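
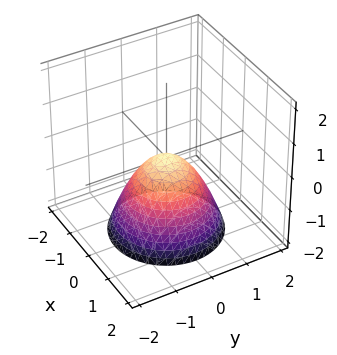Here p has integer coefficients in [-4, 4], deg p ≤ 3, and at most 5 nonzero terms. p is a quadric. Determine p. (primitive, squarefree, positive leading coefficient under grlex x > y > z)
The degree is 2 — a paraboloid; a quadric.
By symmetry, the z-axis is an axis of rotation, so x and y enter only as x² + y².
Reading off the gridlines: it crosses the z-axis at the gridline z = 0; a circular section at z = -2 has radius between 1 and 2; it crosses the x-axis at the gridline x = 0; it crosses the y-axis at the gridline y = 0.
Together with the visible shape, these determine p as stated.

x^2 + y^2 + z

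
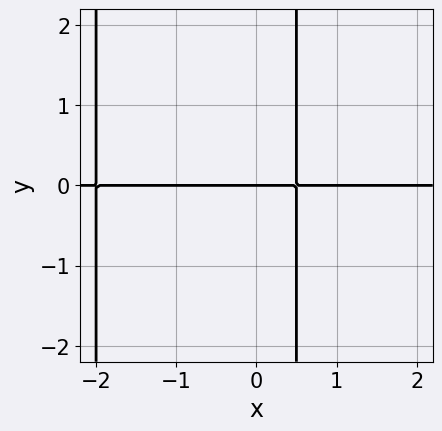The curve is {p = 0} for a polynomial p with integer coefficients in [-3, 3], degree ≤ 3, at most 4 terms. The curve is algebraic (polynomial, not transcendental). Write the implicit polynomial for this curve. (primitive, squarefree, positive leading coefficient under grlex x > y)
2*x^2*y + 3*x*y - 2*y

(a) deg p = 3. No degree-2 curve has this shape.
(b) From the axis intercepts and sections: every point of the x-axis in the box is on the curve; it crosses the y-axis at the gridline y = 0.
(c) Putting this together gives p.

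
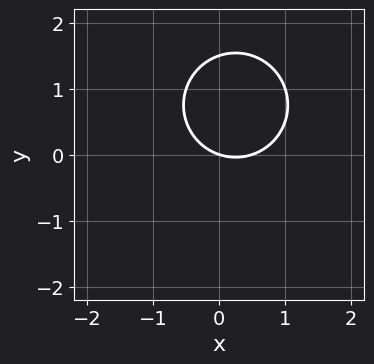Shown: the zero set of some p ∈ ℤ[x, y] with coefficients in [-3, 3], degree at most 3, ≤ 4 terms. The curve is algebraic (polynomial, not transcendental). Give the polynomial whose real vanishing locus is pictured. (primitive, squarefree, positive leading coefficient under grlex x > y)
2*x^2 + 2*y^2 - x - 3*y

First, the degree is 2 — no degree-1 curve has this shape.
Then, reading off the gridlines: it crosses the y-axis at the gridline y = 0; it crosses the x-axis at the gridline x = 0.
Finally, these observations pin down the coefficients.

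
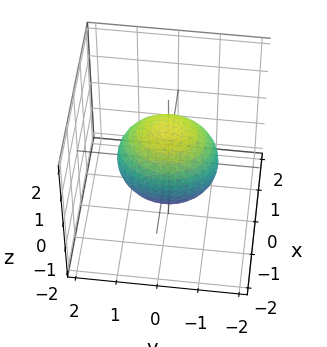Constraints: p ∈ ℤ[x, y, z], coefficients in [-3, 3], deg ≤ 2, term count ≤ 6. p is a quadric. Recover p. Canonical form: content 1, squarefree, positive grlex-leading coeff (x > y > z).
3*x^2 + 2*y^2 + 2*z^2 - 3

1. Degree: bounded and convex; a quadric, so deg p = 2.
2. Symmetries: the x ↦ −x reflection is a symmetry, so x appears only in even powers; mirror symmetry z ↦ −z ⇒ only even powers of z; the y ↦ −y reflection is a symmetry, so y appears only in even powers.
3. From the visible intercepts: the x-axis gridline crossings are at x ∈ {-1, 1}.
4. Putting this together gives p.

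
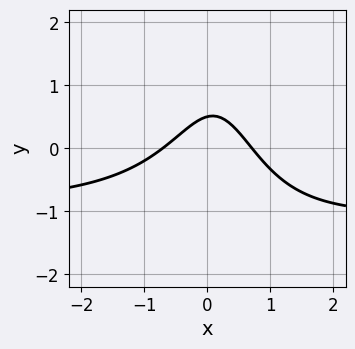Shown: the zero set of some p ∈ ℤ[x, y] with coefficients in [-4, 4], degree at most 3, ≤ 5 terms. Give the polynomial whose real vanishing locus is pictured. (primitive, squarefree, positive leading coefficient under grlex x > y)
The degree is 3 — a generic line meets the curve in up to 3 points.
Solving for integer coefficients yields p as stated.

2*x^2*y + 2*x^2 - x*y + 2*y - 1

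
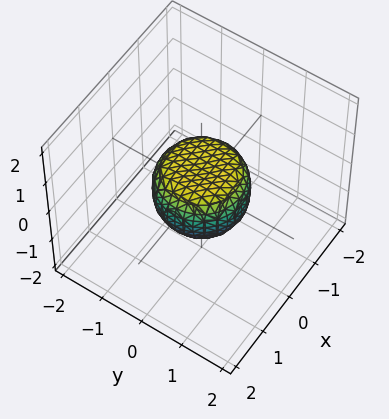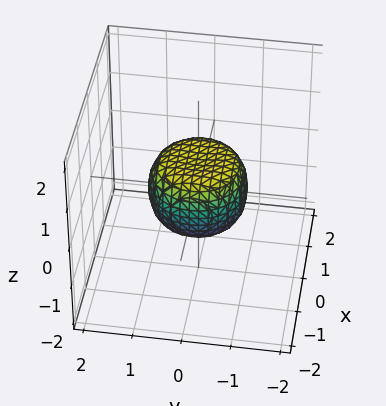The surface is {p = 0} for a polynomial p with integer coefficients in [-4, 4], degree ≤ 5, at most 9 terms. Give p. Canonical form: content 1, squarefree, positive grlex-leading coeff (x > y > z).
First, deg p = 4. The shape is more complex than any degree-3 surface.
Then, symmetry: the surface is invariant under rotation about z: p = q(x² + y², z).
Next, observable constraints: among the integer gridlines, it crosses the x-axis at x ∈ {-1, 1}; among the integer gridlines, it crosses the y-axis at y ∈ {-1, 1}; a circular section at z = 0 has radius exactly 1.
Finally, the integer polynomial consistent with all of this is the stated p.

2*x^4 + 4*x^2*y^2 + 2*y^4 - x^2 - y^2 + 2*z^2 - 1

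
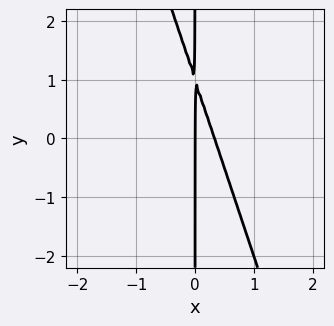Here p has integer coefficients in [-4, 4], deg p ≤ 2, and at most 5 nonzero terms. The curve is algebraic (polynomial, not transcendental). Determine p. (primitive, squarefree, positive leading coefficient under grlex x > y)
3*x^2 + x*y - x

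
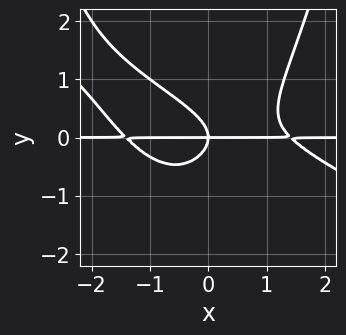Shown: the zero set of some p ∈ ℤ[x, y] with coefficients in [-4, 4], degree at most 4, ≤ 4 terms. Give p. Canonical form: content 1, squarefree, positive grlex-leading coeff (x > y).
x^3*y + 2*x^2*y^2 - 3*y^3 - 2*x*y

First, degree: the shape is more complex than any degree-3 curve, so deg p = 4.
Next, checking where it meets the axes: the visible x-axis segment lies entirely on the curve; it meets the y-axis at y = 0 (among the integer gridlines).
Finally, matching integer coefficients to the picture gives p.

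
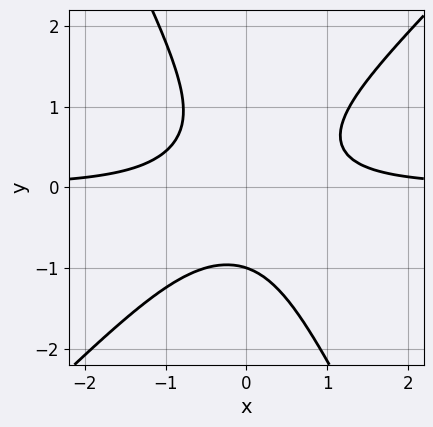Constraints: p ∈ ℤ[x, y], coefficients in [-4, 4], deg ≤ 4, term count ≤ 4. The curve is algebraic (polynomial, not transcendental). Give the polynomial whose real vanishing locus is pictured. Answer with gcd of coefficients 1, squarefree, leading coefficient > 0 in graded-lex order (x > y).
2*x^2*y - x*y^2 - y^3 - 1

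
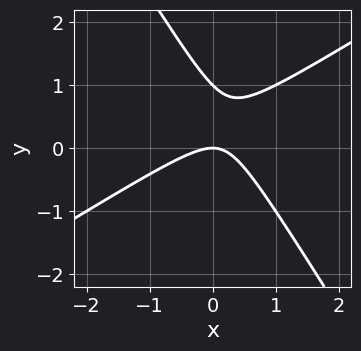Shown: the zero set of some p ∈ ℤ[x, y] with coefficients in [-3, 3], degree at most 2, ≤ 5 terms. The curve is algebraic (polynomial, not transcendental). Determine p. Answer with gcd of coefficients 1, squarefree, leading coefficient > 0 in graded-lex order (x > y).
x^2 - x*y - y^2 + y

Degree: a generic line meets the curve in up to 2 points, so deg p = 2.
From the visible intercepts: one x-axis crossing is at x = 0; the y-axis gridline crossings are at y ∈ {0, 1}.
Putting this together gives p.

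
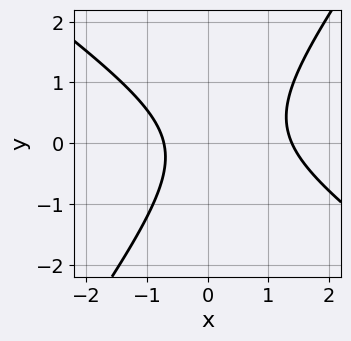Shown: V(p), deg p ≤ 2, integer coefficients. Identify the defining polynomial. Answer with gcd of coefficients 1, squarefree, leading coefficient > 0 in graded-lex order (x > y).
First, degree: no degree-1 curve has this shape, so deg p = 2.
Next, checking where it meets the axes: no y-intercept at any integer in the box.
Finally, assembling these constraints gives the stated polynomial.

3*x^2 + 2*x*y - 3*y^2 - 2*x - 3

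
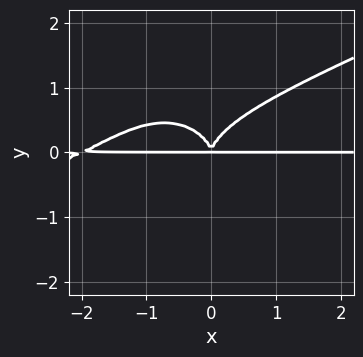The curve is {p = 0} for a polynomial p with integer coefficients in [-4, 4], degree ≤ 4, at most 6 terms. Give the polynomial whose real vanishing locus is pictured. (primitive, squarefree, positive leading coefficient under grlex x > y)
x^3*y - 2*x^2*y^2 - 2*y^4 + 2*x^2*y

(a) The degree is 4 — a generic line meets the curve in up to 4 points.
(b) Observable constraints: every point of the x-axis in the box is on the curve.
(c) The integer polynomial consistent with all of this is the stated p.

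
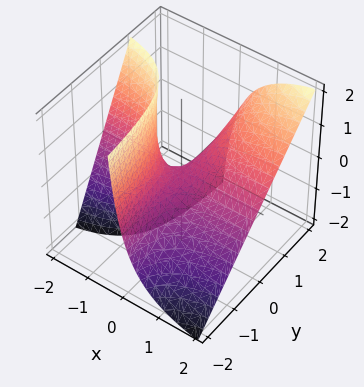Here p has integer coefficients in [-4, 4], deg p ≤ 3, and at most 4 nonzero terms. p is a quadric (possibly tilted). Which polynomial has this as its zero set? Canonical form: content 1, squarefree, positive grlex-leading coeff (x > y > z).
4*x*y - 3*x*z - 2*z

The degree is 2 — no degree-1 surface has this shape.
Against the integer gridlines: every point of the y-axis in the box is on the surface; one z-axis crossing is at z = 0.
The integer polynomial consistent with all of this is the stated p. Check: (1, 0, 0) on the x-axis lies on the surface, and p(1, 0, 0) = 0. ✓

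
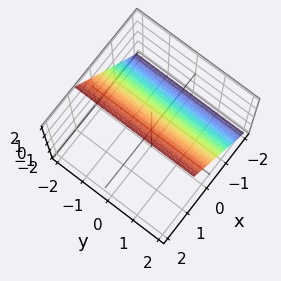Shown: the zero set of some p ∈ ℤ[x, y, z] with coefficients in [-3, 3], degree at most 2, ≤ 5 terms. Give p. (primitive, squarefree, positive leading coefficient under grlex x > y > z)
3*x - 2*z + 2

1. The degree is 1 — the surface is flat (a plane).
2. Observable constraints: one z-axis crossing is at z = 1; it misses every integer gridline on the y-axis.
3. Solving for integer coefficients yields p as stated.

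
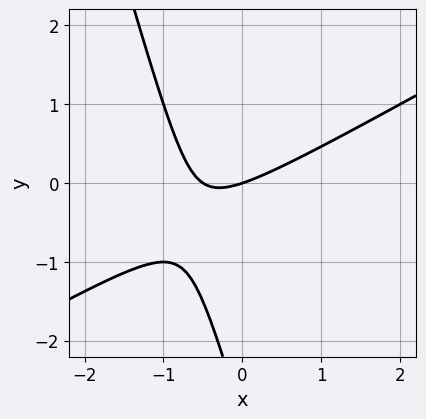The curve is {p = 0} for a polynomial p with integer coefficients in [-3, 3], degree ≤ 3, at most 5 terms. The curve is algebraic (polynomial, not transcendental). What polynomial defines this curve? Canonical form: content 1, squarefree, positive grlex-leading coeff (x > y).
2*x^2 - 3*x*y - y^2 + x - 3*y

1. The degree is 2 — a generic line meets the curve in up to 2 points.
2. Checking where it meets the axes: one x-axis crossing is at x = 0; one y-axis crossing is at y = 0.
3. Matching integer coefficients to the picture gives p.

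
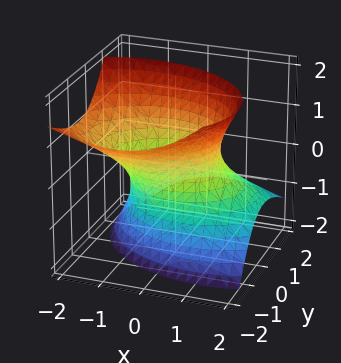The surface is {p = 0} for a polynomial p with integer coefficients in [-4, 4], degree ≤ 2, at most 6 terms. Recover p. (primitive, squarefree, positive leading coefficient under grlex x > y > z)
2*x^2 + 2*x*z + 3*y^2 + 3*y*z - 2*z^2 - 3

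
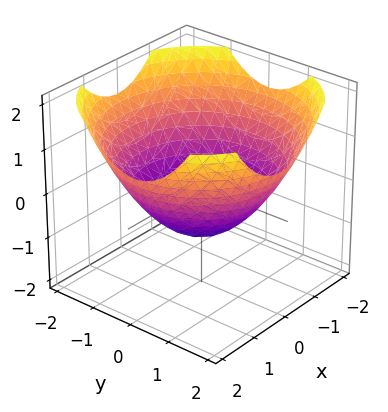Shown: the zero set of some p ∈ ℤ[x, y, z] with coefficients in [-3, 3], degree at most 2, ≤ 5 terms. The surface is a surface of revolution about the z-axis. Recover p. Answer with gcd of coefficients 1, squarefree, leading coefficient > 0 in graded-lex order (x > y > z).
Degree: no degree-1 surface has this shape, so deg p = 2.
By symmetry, the surface is invariant under rotation about z: p = q(x² + y², z).
Against the integer gridlines: one z-axis crossing is at z = -1; a circular section at z = 0 has radius between 1 and 2.
Solving for integer coefficients yields p as stated.

x^2 + y^2 - 2*z - 2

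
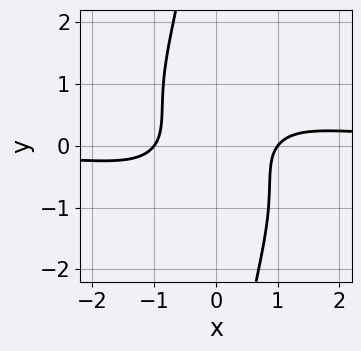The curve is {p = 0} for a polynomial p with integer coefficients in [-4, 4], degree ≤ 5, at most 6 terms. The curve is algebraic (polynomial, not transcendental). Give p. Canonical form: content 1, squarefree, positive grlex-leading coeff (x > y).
3*x^3*y + 2*x*y^3 - 2*x^2 + 3*y^2 + 2

deg p = 4.
From the visible intercepts: among the integer gridlines, it crosses the x-axis at x ∈ {-1, 1}; it misses every integer gridline on the y-axis.
Putting this together gives p.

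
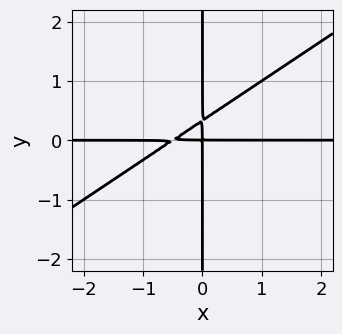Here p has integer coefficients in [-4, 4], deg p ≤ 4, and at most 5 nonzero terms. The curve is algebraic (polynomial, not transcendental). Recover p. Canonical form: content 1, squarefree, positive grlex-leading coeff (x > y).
2*x^2*y - 3*x*y^2 + x*y

(a) The degree is 3 — the shape is more complex than any degree-2 curve.
(b) From the visible intercepts: the visible x-axis segment lies entirely on the curve; every point of the y-axis in the box is on the curve.
(c) These observations pin down the coefficients.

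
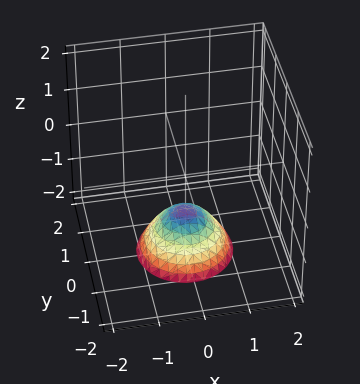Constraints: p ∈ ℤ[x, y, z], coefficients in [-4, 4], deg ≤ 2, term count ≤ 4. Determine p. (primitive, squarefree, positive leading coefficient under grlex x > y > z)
x^2 + y^2 + z + 1

1. deg p = 2. The shape is more complex than any degree-1 surface.
2. By symmetry, the z-axis is an axis of rotation, so x and y enter only as x² + y².
3. Observable constraints: a circular section at z = -2 has radius exactly 1; the surface avoids every integer y-axis point in the box; it crosses the z-axis at the gridline z = -1.
4. Assembling these constraints gives the stated polynomial.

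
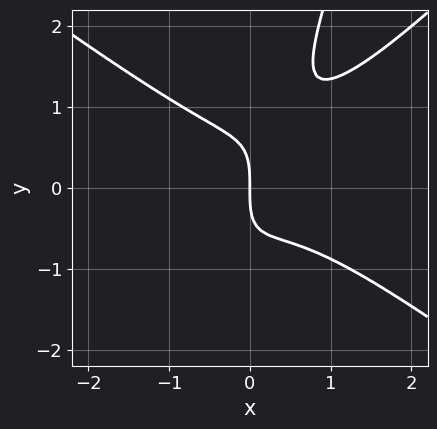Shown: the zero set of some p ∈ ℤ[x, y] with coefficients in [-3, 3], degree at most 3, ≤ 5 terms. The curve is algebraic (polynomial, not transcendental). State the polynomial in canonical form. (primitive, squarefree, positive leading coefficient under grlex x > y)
2*x^3 - 3*x*y^2 + y^3 - x^2 + 2*x

1. The degree is 3 — no degree-2 curve has this shape.
2. From the visible intercepts: it crosses the y-axis at the gridline y = 0; one x-axis crossing is at x = 0.
3. Assembling these constraints gives the stated polynomial.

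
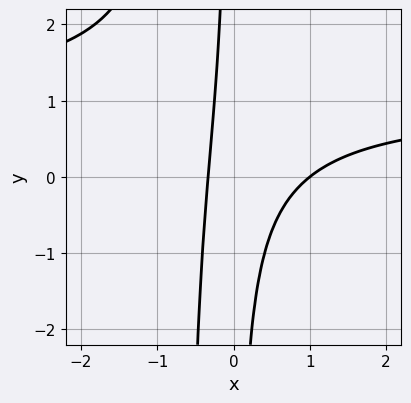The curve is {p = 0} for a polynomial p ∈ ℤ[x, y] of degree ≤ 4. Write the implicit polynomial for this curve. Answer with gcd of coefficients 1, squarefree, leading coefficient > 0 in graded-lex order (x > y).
The degree is 3 — the shape is more complex than any degree-2 curve.
From the axis intercepts and sections: it meets the x-axis at x = 1 (among the integer gridlines); no y-intercept at any integer in the box.
Fitting integer coefficients to these (and the overall shape) gives p.

3*x^2*y - 3*x^2 + 2*x*y + 2*x + 1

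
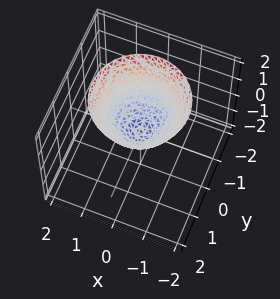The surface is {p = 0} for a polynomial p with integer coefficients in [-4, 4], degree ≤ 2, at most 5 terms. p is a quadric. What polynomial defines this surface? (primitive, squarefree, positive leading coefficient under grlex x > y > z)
1. Degree: a paraboloid; a quadric, so deg p = 2.
2. Symmetries: every cross-section ⟂ z is a circle, so x, y appear only via x² + y².
3. Checking where it meets the axes: it crosses the x-axis at the gridline x = 0; a circular section at z = 1 has radius exactly 1.
4. Putting this together gives p.

x^2 + y^2 - z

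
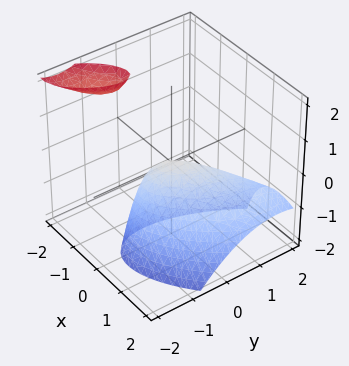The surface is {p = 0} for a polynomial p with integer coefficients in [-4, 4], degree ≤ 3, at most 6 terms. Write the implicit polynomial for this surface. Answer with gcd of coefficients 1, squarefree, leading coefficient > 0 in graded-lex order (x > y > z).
3*x^2 - 3*x*y + 3*x*z + 2*y^2 + 2*z

1. I count 2 distinct pieces.
2. The degree is 2 — the shape is more complex than any degree-1 surface.
3. From the visible intercepts: it crosses the z-axis at the gridline z = 0; it crosses the x-axis at the gridline x = 0; it crosses the y-axis at the gridline y = 0.
4. Solving for integer coefficients yields p as stated.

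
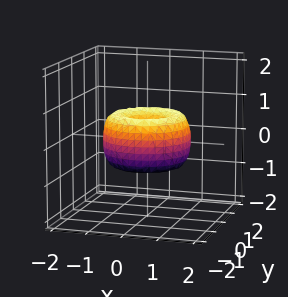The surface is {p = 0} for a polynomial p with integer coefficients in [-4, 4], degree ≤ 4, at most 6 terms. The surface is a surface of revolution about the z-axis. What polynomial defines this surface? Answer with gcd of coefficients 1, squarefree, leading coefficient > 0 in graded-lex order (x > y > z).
2*x^4 + 4*x^2*y^2 + 2*y^4 - 3*x^2 - 3*y^2 + 2*z^2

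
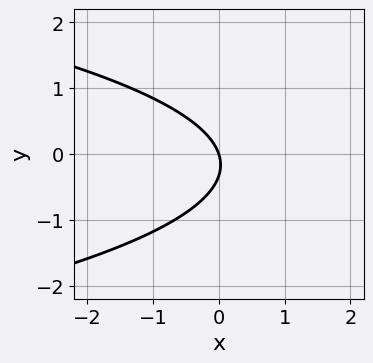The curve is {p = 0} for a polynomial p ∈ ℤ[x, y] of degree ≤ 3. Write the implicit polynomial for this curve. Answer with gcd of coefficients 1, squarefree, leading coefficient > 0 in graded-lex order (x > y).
3*y^2 + 3*x + y

1. The degree is 2 — a generic line meets the curve in up to 2 points.
2. Checking where it meets the axes: one y-axis crossing is at y = 0; one x-axis crossing is at x = 0.
3. Together with the visible shape, these determine p as stated.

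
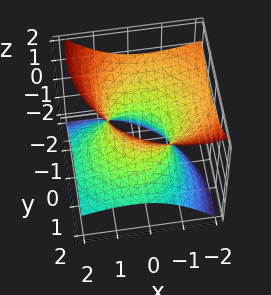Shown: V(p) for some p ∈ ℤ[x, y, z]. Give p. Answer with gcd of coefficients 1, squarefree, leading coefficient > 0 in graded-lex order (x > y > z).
deg p = 2. The shape is more complex than any degree-1 surface.
Reading off the gridlines: among the integer gridlines, it crosses the y-axis at y ∈ {-1, 1}; the x-axis gridline crossings are at x ∈ {-1, 1}.
Solving for integer coefficients yields p as stated.

2*x^2 + 3*x*z + 2*y^2 + 3*y*z - 3*z^2 - 2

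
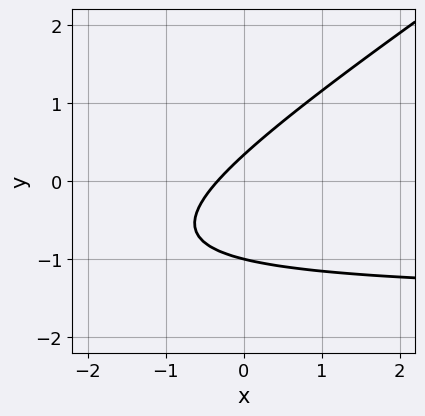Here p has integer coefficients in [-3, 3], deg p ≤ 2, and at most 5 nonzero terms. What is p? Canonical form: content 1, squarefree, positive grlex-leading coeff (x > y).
2*x*y - 3*y^2 + 3*x - 2*y + 1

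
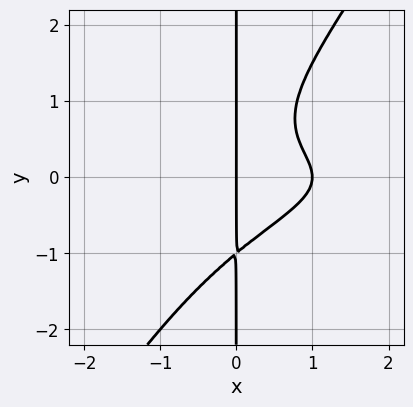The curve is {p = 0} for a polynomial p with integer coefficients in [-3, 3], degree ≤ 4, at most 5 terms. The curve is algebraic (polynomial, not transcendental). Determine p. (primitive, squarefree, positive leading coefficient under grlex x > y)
Degree: the shape is more complex than any degree-3 curve, so deg p = 4.
Against the integer gridlines: the visible y-axis segment lies entirely on the curve; among the integer gridlines, it crosses the x-axis at x ∈ {0, 1}.
Assembling these constraints gives the stated polynomial.

3*x^2*y^2 - 2*x*y^3 + 2*x^2 - 2*x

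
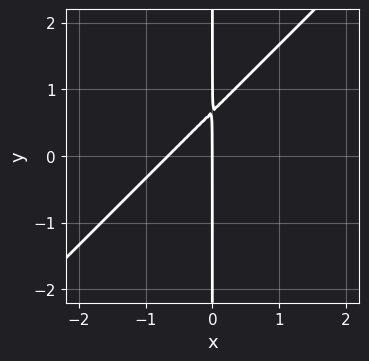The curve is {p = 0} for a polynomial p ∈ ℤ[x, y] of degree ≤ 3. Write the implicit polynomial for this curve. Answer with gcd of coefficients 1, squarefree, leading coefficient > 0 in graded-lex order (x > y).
3*x^2 - 3*x*y + 2*x

First, degree: the shape is more complex than any degree-1 curve, so deg p = 2.
Then, against the integer gridlines: it meets the x-axis at x = 0 (among the integer gridlines); the visible y-axis segment lies entirely on the curve.
Finally, together with the visible shape, these determine p as stated.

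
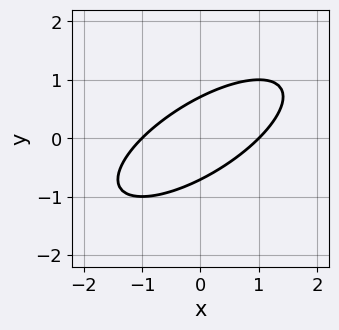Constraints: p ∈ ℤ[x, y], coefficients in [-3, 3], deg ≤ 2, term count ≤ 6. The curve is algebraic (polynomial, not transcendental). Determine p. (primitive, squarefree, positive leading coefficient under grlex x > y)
x^2 - 2*x*y + 2*y^2 - 1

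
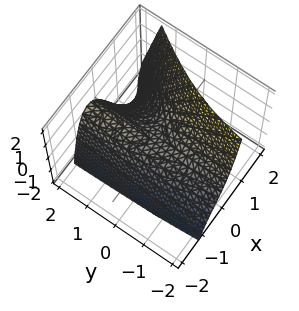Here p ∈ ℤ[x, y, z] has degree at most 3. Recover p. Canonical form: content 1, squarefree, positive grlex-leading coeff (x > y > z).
(a) deg p = 3. The shape is more complex than any degree-2 surface.
(b) Checking where it meets the axes: it crosses the x-axis at the gridline x = 0; the visible y-axis segment lies entirely on the surface.
(c) Assembling these constraints gives the stated polynomial.

3*x^3 - 2*x^2*y - 3*x*y - 3*z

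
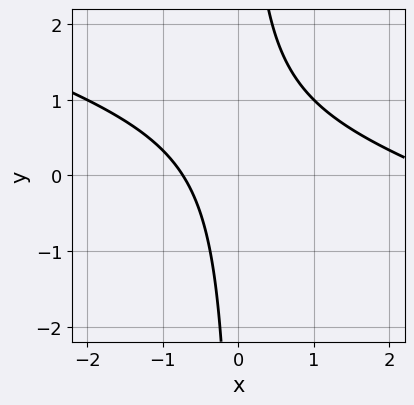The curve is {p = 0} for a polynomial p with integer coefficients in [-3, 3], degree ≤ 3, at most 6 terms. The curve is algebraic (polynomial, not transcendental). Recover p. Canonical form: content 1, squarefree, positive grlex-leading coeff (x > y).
First, deg p = 2. No degree-1 curve has this shape.
Next, observable constraints: no y-intercept at any integer in the box.
Finally, the integer polynomial consistent with all of this is the stated p.

x^2 + 3*x*y - 2*x - 2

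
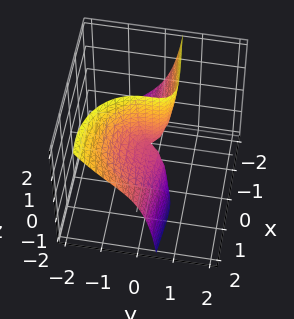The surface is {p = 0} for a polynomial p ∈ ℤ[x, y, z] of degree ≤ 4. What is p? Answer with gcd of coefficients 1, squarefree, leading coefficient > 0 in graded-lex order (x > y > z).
The degree is 3 — a generic line meets the surface in up to 3 points.
From the visible intercepts: one y-axis crossing is at y = 0; the visible z-axis segment lies entirely on the surface; the visible x-axis segment lies entirely on the surface.
Fitting integer coefficients to these (and the overall shape) gives p.

x^2*y - x*y*z + y^3 + x*z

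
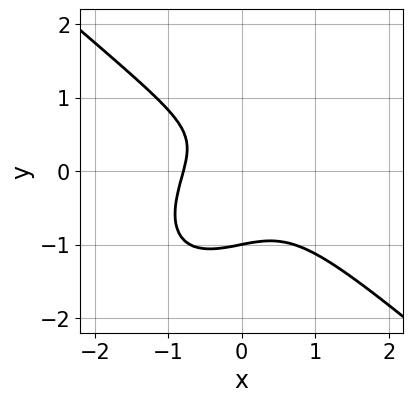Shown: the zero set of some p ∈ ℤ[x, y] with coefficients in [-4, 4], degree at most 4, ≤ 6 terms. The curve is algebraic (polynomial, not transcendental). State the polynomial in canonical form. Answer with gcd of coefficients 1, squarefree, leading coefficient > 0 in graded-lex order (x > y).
2*x^3 - x*y^2 + 2*y^3 - y + 1

1. Degree: the shape is more complex than any degree-2 curve, so deg p = 3.
2. Reading off the gridlines: one y-axis crossing is at y = -1.
3. Putting this together gives p.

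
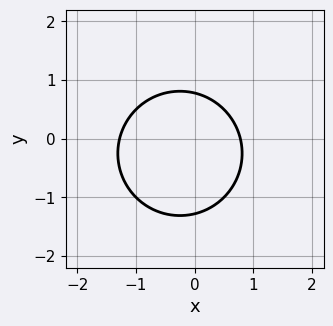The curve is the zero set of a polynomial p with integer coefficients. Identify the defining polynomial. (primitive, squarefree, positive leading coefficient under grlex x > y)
(a) Degree: a generic line meets the curve in up to 2 points, so deg p = 2.
(b) Solving for integer coefficients yields p as stated.

2*x^2 + 2*y^2 + x + y - 2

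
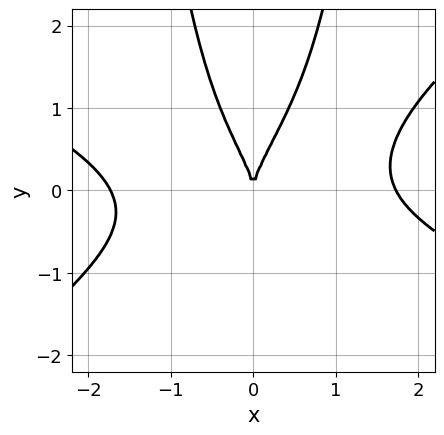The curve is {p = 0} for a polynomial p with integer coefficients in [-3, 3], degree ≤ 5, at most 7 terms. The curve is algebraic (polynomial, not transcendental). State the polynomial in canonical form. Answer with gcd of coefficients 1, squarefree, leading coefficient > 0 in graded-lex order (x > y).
x^4 + x^3*y - 3*x^2*y^2 + y^3 - 3*x^2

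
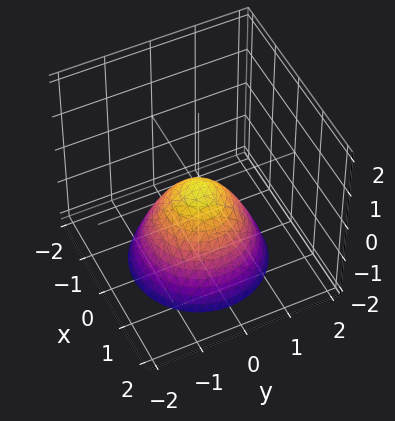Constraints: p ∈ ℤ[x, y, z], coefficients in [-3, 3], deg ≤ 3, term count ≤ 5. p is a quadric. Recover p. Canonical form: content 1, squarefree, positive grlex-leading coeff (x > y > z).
First, deg p = 2. A paraboloid; a quadric.
Next, symmetries: rotational symmetry about the z-axis ⇒ p depends on x, y only through x² + y².
Then, against the integer gridlines: one z-axis crossing is at z = 0; a circular section at z = -1 has radius exactly 1.
Finally, the integer polynomial consistent with all of this is the stated p.

x^2 + y^2 + z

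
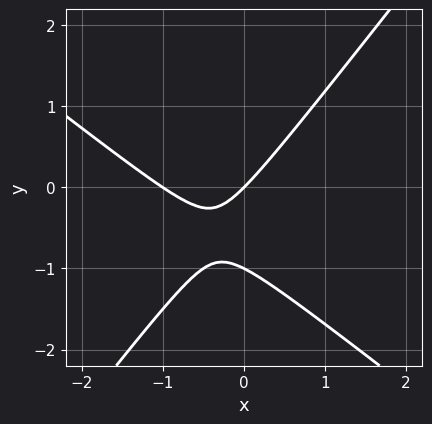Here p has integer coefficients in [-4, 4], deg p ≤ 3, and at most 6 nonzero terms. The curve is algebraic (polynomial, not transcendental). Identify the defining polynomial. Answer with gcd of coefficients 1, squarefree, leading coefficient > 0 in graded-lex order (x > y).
2*x^2 + x*y - 2*y^2 + 2*x - 2*y

Degree: the shape is more complex than any degree-1 curve, so deg p = 2.
Against the integer gridlines: among the integer gridlines, it crosses the x-axis at x ∈ {-1, 0}; the y-axis gridline crossings are at y ∈ {-1, 0}.
These observations pin down the coefficients.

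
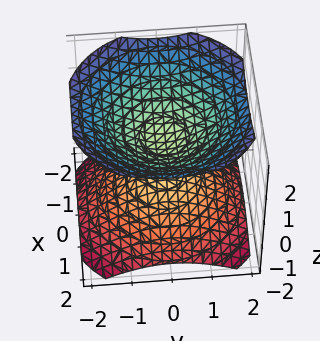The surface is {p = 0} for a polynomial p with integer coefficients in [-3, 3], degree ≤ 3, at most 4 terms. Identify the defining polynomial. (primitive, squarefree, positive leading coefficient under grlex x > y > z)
2*x^2 + 2*y^2 - 3*z^2 + 1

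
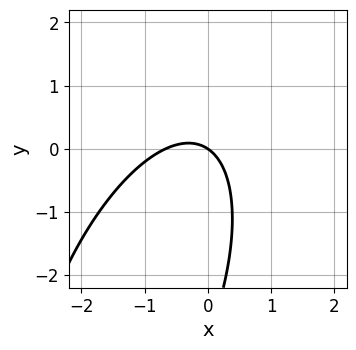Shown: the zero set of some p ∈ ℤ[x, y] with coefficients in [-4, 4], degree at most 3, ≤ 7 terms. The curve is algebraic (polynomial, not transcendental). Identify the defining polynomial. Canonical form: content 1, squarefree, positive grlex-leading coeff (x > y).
3*x^2 - 2*x*y + y^2 + 2*x + 3*y

First, degree: the shape is more complex than any degree-1 curve, so deg p = 2.
Then, observable constraints: one x-axis crossing is at x = 0; one y-axis crossing is at y = 0.
Finally, assembling these constraints gives the stated polynomial.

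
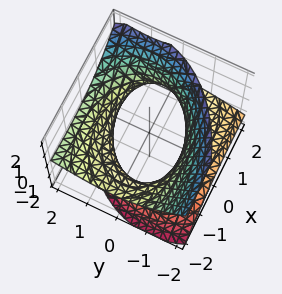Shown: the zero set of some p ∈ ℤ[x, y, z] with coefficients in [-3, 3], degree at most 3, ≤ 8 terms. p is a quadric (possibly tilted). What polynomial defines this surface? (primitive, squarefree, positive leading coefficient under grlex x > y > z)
x^2 + 3*x*z + 2*y^2 - 2*y*z - 3*z^2 - 3

First, degree: a generic line meets the surface in up to 2 points, so deg p = 2.
Next, from the visible intercepts: it misses every integer gridline on the z-axis.
Finally, solving for integer coefficients yields p as stated.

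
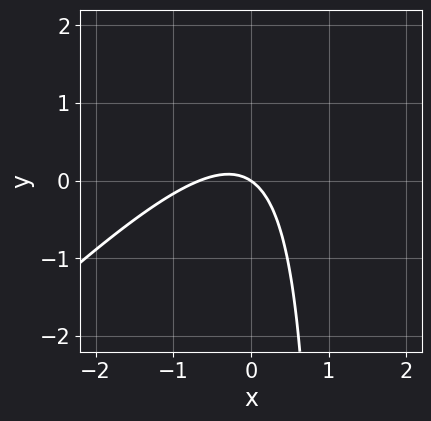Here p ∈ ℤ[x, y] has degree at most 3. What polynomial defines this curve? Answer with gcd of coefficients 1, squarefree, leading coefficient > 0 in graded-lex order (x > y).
3*x^2 - 3*x*y + 2*x + 3*y

(a) The degree is 2 — no degree-1 curve has this shape.
(b) Observable constraints: it meets the y-axis at y = 0 (among the integer gridlines); one x-axis crossing is at x = 0.
(c) Solving for integer coefficients yields p as stated.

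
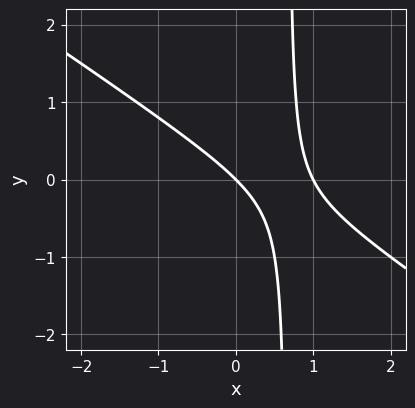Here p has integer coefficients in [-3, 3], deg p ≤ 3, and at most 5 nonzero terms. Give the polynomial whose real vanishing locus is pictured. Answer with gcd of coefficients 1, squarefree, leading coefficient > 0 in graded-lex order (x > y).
1. The degree is 2 — a generic line meets the curve in up to 2 points.
2. Checking where it meets the axes: it meets the y-axis at y = 0 (among the integer gridlines); among the integer gridlines, it crosses the x-axis at x ∈ {0, 1}.
3. Together with the visible shape, these determine p as stated.

2*x^2 + 3*x*y - 2*x - 2*y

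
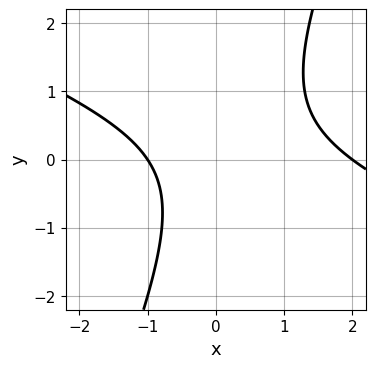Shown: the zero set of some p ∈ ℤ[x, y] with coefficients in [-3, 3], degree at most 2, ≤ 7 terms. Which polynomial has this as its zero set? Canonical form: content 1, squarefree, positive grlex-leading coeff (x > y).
First, deg p = 2.
Then, reading off the gridlines: among the integer gridlines, it crosses the x-axis at x ∈ {-1, 2}; it misses every integer gridline on the y-axis.
Finally, together with the visible shape, these determine p as stated.

x^2 + 2*x*y - y^2 - x - 2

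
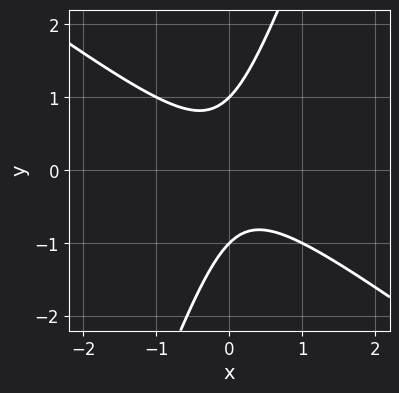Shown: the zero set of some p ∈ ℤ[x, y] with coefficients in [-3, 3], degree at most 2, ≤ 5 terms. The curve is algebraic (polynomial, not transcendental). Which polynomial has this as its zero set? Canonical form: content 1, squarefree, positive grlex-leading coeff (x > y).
1. Degree: no degree-1 curve has this shape, so deg p = 2.
2. Checking where it meets the axes: it misses every integer gridline on the x-axis; among the integer gridlines, it crosses the y-axis at y ∈ {-1, 1}.
3. Matching integer coefficients to the picture gives p.

2*x^2 + 2*x*y - y^2 + 1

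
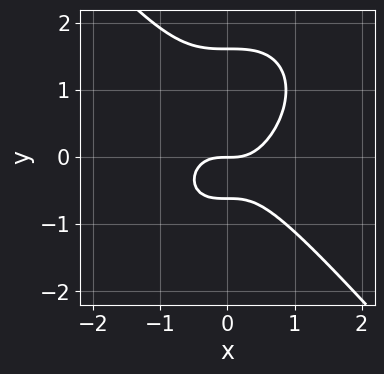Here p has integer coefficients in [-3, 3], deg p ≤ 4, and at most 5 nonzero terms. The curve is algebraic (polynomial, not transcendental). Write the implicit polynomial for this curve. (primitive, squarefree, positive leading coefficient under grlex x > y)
3*x^3 + 2*y^3 - 2*y^2 - 2*y

1. The degree is 3 — a generic line meets the curve in up to 3 points.
2. From the axis intercepts and sections: it meets the x-axis at x = 0 (among the integer gridlines); one y-axis crossing is at y = 0.
3. Assembling these constraints gives the stated polynomial.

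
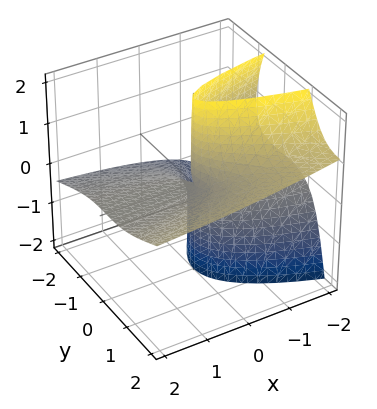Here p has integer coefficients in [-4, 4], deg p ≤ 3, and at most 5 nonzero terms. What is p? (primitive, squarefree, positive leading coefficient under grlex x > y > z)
x*z^2 + y^3 - 3*y^2*z - 3*x*z

The degree is 3 — a generic line meets the surface in up to 3 points.
From the axis intercepts and sections: the visible z-axis segment lies entirely on the surface; every point of the x-axis in the box is on the surface; it meets the y-axis at y = 0 (among the integer gridlines).
Solving for integer coefficients yields p as stated.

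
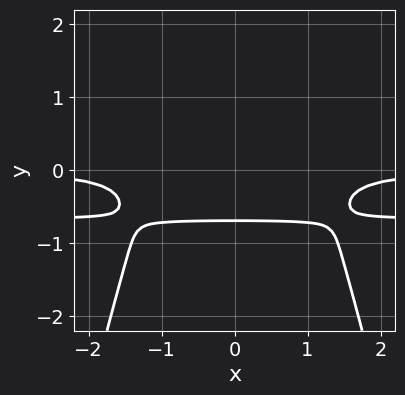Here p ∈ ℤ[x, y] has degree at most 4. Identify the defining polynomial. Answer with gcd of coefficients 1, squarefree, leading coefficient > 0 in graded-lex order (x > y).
3*x^2*y^2 + 2*x^2*y + 3*y^3 + 1

First, the degree is 4 — a generic line meets the curve in up to 4 points.
Next, symmetries: the x ↦ −x reflection is a symmetry, so x appears only in even powers.
Next, observable constraints: no x-intercept at any integer in the box.
Finally, assembling these constraints gives the stated polynomial.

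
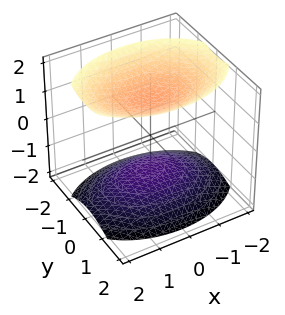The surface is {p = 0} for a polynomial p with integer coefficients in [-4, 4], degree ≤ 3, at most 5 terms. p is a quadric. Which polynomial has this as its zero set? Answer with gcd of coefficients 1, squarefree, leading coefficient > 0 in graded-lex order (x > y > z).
x^2 + 2*y^2 - 2*z^2 + 3

(a) There are 2 components. They look like related sheets of one shape, so recover p as a whole.
(b) Degree: two separate bowl-shaped sheets opening away from each other; a quadric, so deg p = 2.
(c) Symmetries: it's symmetric under z → −z, forcing even powers of z; it's symmetric under x → −x, forcing even powers of x; mirror symmetry y ↦ −y ⇒ only even powers of y.
(d) Checking where it meets the axes: it misses every integer gridline on the x-axis; no y-intercept at any integer in the box.
(e) Together with the visible shape, these determine p as stated.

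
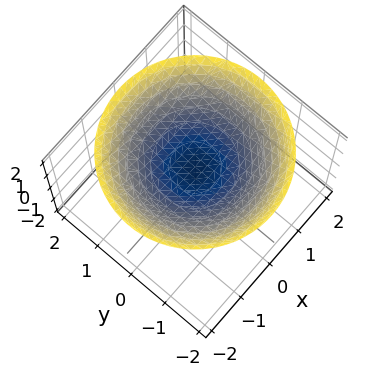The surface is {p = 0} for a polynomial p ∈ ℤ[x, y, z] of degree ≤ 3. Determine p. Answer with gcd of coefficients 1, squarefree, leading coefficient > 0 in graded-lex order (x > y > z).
x^2 + y^2 - 3*z + 2

(a) The degree is 2 — no degree-1 surface has this shape.
(b) Symmetries: rotational symmetry about the z-axis ⇒ p depends on x, y only through x² + y².
(c) Reading off the gridlines: it misses every integer gridline on the x-axis; a circular section at z = 1 has radius exactly 1; the surface avoids every integer y-axis point in the box.
(d) These observations pin down the coefficients.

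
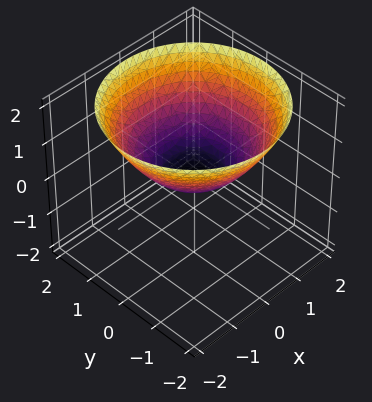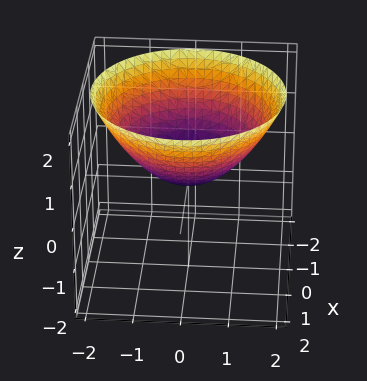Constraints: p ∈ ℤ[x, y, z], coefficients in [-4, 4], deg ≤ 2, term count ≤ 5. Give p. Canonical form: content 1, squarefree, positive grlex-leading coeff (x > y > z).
x^2 + y^2 - 2*z

Degree: a single bowl opening along one axis; a quadric, so deg p = 2.
Symmetries: every cross-section ⟂ z is a circle, so x, y appear only via x² + y².
From the axis intercepts and sections: one y-axis crossing is at y = 0; one x-axis crossing is at x = 0; a circular section at z = 1 has radius between 1 and 2; one z-axis crossing is at z = 0.
Putting this together gives p.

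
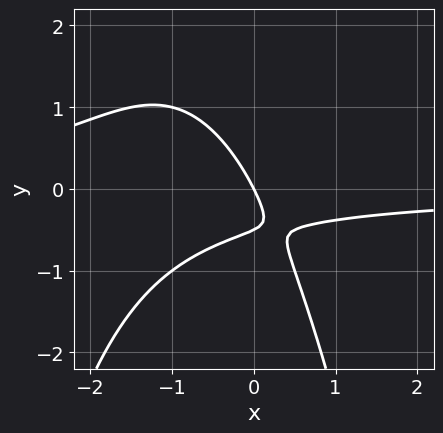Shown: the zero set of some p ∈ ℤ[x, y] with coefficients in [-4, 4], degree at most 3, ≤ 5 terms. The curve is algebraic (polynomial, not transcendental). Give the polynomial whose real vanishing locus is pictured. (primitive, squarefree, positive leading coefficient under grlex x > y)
(a) Degree: the shape is more complex than any degree-2 curve, so deg p = 3.
(b) Against the integer gridlines: one x-axis crossing is at x = 0; it crosses the y-axis at the gridline y = 0.
(c) Solving for integer coefficients yields p as stated.

2*x^2*y + 3*x*y + 2*y^2 + 2*x + y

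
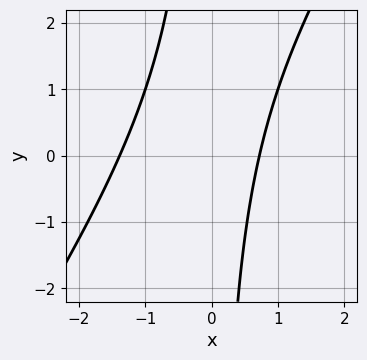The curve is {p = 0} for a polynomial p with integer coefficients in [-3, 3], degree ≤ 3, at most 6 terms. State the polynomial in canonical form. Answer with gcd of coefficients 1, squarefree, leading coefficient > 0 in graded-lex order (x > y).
1. Degree: a generic line meets the curve in up to 2 points, so deg p = 2.
2. Checking where it meets the axes: the curve avoids every integer y-axis point in the box.
3. Solving for integer coefficients yields p as stated.

3*x^2 - 2*x*y + 2*x - 3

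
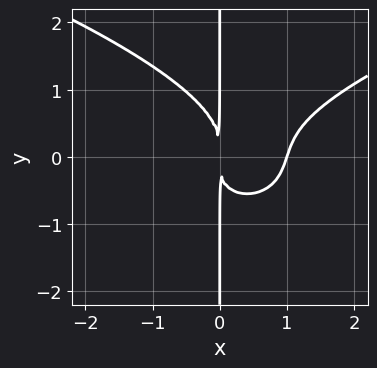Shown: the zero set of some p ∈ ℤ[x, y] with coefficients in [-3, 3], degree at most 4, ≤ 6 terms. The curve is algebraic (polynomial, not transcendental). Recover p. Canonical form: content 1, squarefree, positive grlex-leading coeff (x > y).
1. deg p = 4. No degree-3 curve has this shape.
2. Against the integer gridlines: every point of the y-axis in the box is on the curve; it meets the x-axis at x = 1 (among the integer gridlines).
3. Assembling these constraints gives the stated polynomial.

3*x*y^3 - 3*x^3 + x^2*y + 3*x^2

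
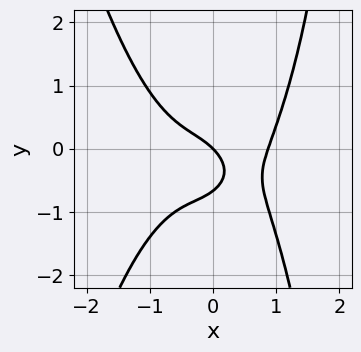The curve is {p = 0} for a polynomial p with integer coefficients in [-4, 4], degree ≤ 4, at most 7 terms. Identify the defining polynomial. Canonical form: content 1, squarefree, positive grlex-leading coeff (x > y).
3*x^4 + x*y^2 - 3*y^2 - 2*x - 2*y

1. The degree is 4 — no degree-3 curve has this shape.
2. From the visible intercepts: one y-axis crossing is at y = 0; it crosses the x-axis at the gridline x = 0.
3. Assembling these constraints gives the stated polynomial.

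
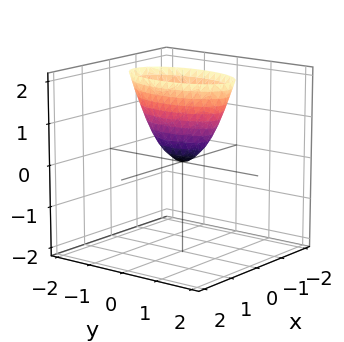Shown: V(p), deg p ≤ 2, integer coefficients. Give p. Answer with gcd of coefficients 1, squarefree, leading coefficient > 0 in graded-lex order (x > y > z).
First, the degree is 2 — a single bowl opening along one axis; a quadric.
Then, symmetries: the y ↦ −y reflection is a symmetry, so y appears only in even powers; the x ↦ −x reflection is a symmetry, so x appears only in even powers.
Then, against the integer gridlines: it crosses the x-axis at the gridline x = 0; it meets the y-axis at y = 0 (among the integer gridlines).
Finally, fitting integer coefficients to these (and the overall shape) gives p.

3*x^2 + y^2 - z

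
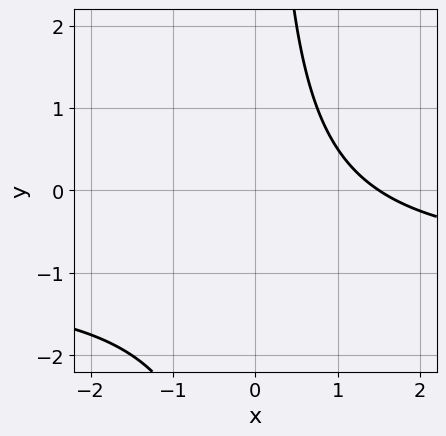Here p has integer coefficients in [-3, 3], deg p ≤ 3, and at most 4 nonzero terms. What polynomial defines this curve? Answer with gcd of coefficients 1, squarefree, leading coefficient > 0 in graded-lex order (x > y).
1. Degree: no degree-1 curve has this shape, so deg p = 2.
2. Reading off the gridlines: the curve avoids every integer y-axis point in the box.
3. Fitting integer coefficients to these (and the overall shape) gives p.

2*x*y + 2*x - 3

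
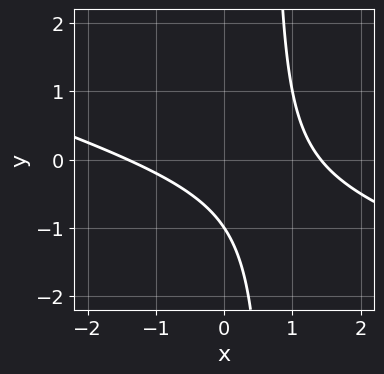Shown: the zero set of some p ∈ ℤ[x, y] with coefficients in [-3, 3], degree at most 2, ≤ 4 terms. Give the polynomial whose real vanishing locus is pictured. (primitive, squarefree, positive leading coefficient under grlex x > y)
(a) The degree is 2 — a generic line meets the curve in up to 2 points.
(b) From the axis intercepts and sections: it meets the y-axis at y = -1 (among the integer gridlines).
(c) These observations pin down the coefficients.

x^2 + 3*x*y - 2*y - 2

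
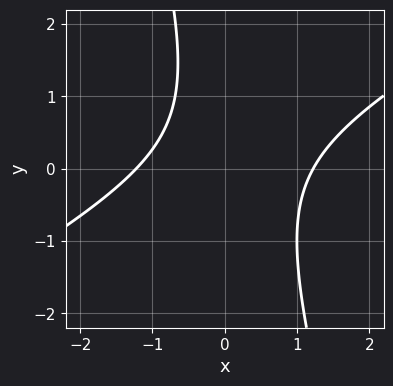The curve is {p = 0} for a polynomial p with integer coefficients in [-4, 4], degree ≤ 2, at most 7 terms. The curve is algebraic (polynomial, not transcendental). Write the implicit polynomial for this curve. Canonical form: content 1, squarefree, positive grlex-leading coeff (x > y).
(a) Degree: the shape is more complex than any degree-1 curve, so deg p = 2.
(b) From the visible intercepts: it misses every integer gridline on the y-axis.
(c) Putting this together gives p.

2*x^2 - 3*x*y - y^2 + y - 3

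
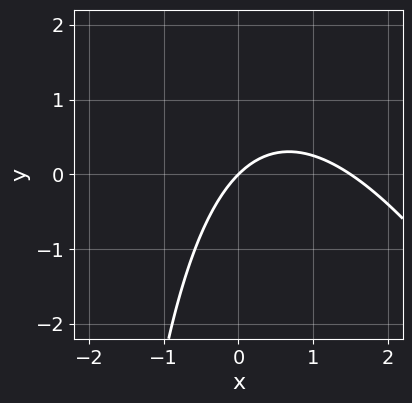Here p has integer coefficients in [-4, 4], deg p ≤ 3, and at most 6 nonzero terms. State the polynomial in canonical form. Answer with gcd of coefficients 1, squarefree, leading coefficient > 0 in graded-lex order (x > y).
2*x^2 + x*y - 3*x + 3*y

Degree: a generic line meets the curve in up to 2 points, so deg p = 2.
Reading off the gridlines: it crosses the x-axis at the gridline x = 0; one y-axis crossing is at y = 0.
Putting this together gives p.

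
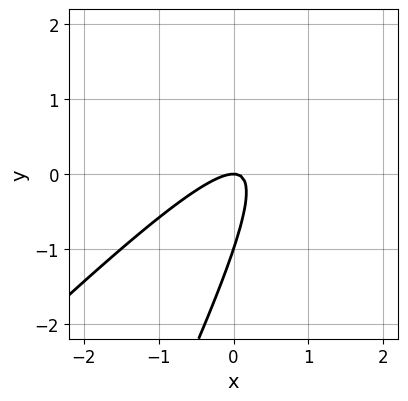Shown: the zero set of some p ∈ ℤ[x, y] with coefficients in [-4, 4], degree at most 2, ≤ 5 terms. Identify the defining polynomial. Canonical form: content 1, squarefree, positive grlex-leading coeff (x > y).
Degree: the shape is more complex than any degree-1 curve, so deg p = 2.
Against the integer gridlines: the y-axis gridline crossings are at y ∈ {-1, 0}; one x-axis crossing is at x = 0.
Matching integer coefficients to the picture gives p.

2*x^2 - 3*x*y + y^2 + y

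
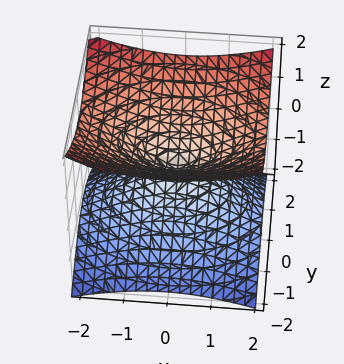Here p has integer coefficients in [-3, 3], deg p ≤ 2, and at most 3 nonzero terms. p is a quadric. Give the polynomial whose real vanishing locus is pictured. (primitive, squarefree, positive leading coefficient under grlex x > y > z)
(a) The degree is 2 — two nappes meeting at a single point; a quadric.
(b) Symmetries: mirror symmetry x ↦ −x ⇒ only even powers of x; the y ↦ −y reflection is a symmetry, so y appears only in even powers; the z ↦ −z reflection is a symmetry, so z appears only in even powers.
(c) Checking where it meets the axes: it meets the x-axis at x = 0 (among the integer gridlines); it crosses the z-axis at the gridline z = 0.
(d) Assembling these constraints gives the stated polynomial.

x^2 + 2*y^2 - 3*z^2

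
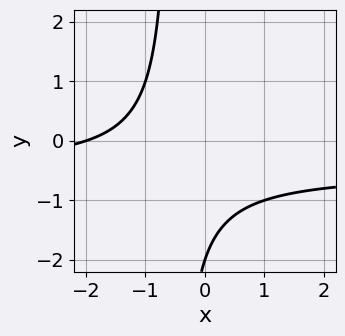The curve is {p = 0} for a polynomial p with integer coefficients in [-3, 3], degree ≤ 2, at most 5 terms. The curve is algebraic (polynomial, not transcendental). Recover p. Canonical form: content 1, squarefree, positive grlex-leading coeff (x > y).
2*x*y + x + y + 2

deg p = 2. A generic line meets the curve in up to 2 points.
Observable constraints: one y-axis crossing is at y = -2; one x-axis crossing is at x = -2.
Assembling these constraints gives the stated polynomial.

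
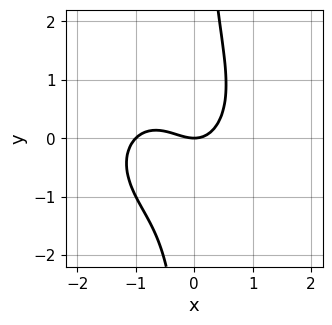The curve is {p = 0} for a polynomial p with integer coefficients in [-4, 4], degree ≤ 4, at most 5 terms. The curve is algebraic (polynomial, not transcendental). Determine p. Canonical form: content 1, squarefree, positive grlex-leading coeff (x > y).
First, deg p = 3.
Then, checking where it meets the axes: the x-axis gridline crossings are at x ∈ {-1, 0}; one y-axis crossing is at y = 0.
Finally, assembling these constraints gives the stated polynomial.

x^3 + x*y^2 + x^2 - y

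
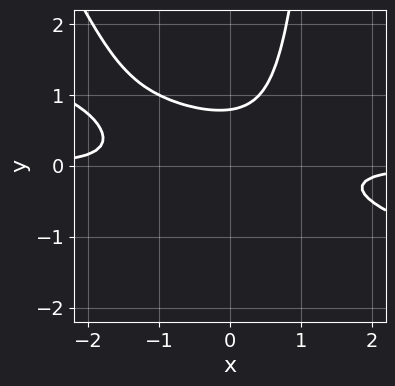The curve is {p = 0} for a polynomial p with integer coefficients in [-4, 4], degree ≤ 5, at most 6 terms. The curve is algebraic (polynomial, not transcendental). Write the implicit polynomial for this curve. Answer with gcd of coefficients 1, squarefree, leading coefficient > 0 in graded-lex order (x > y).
First, degree: the shape is more complex than any degree-3 curve, so deg p = 4.
Next, checking where it meets the axes: the curve avoids every integer x-axis point in the box.
Finally, putting this together gives p.

x^3*y + 3*x^2*y^2 + x*y^3 - 2*y^3 + 1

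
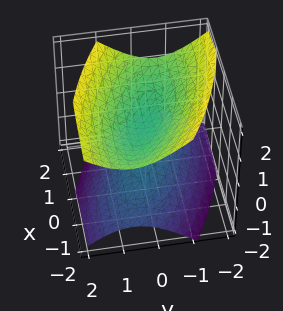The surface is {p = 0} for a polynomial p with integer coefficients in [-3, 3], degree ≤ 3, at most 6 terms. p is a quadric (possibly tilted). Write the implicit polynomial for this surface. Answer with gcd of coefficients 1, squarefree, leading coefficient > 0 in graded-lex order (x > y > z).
x^2 + 2*x*y + 3*y^2 - 3*z^2 + 1

First, there are 2 components.
Next, deg p = 2.
Then, from the axis intercepts and sections: the surface avoids every integer y-axis point in the box; it misses every integer gridline on the x-axis.
Finally, these observations pin down the coefficients.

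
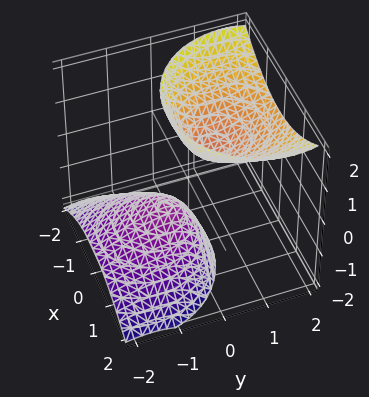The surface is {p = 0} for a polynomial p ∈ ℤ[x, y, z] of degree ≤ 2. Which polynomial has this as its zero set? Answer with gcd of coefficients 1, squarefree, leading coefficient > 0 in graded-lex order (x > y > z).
1. There are 2 components. Treating them together as one polynomial.
2. Degree: no degree-1 surface has this shape, so deg p = 2.
3. Against the integer gridlines: it misses every integer gridline on the y-axis; the surface avoids every integer x-axis point in the box; the z-axis gridline crossings are at z ∈ {-1, 1}.
4. The integer polynomial consistent with all of this is the stated p.

2*x^2 + 2*y^2 - 3*y*z - z^2 + 1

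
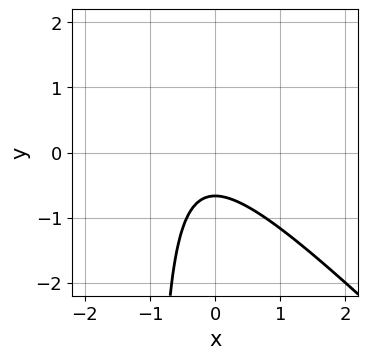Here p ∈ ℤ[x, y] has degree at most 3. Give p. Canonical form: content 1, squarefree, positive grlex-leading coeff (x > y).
3*x^2 + 3*x*y + 2*x + 3*y + 2

1. The degree is 2 — no degree-1 curve has this shape.
2. Observable constraints: the curve avoids every integer x-axis point in the box.
3. These observations pin down the coefficients.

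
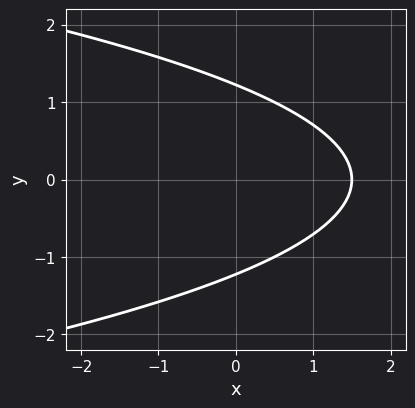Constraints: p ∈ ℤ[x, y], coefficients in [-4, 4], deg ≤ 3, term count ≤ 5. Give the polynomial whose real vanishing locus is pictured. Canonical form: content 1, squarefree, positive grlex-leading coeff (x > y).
Degree: the shape is more complex than any degree-1 curve, so deg p = 2.
Symmetries: the y ↦ −y reflection is a symmetry, so y appears only in even powers.
Together with the visible shape, these determine p as stated.

2*y^2 + 2*x - 3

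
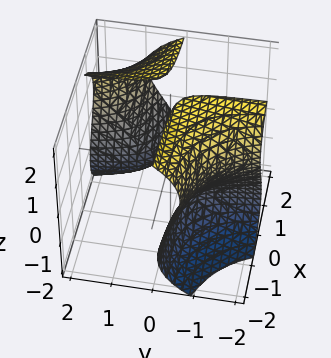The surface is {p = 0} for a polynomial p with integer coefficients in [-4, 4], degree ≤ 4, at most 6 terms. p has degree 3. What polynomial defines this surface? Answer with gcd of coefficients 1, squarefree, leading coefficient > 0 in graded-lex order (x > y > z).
z^3 + 3*x*y - y - 3*z - 3

(a) I count 2 distinct pieces.
(b) deg p = 3.
(c) From the axis intercepts and sections: it misses every integer gridline on the z-axis; it misses every integer gridline on the y-axis; it misses every integer gridline on the x-axis.
(d) Putting this together gives p.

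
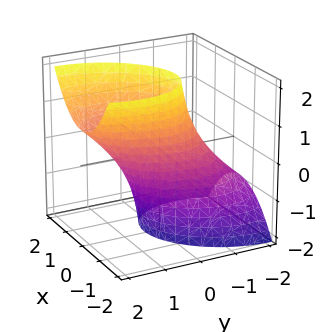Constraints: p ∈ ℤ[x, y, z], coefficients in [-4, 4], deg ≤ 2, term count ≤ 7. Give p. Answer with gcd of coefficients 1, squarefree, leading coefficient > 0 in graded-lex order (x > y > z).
3*x^2 - x*y + 2*y^2 - 3*y*z - 3

First, degree: no degree-1 surface has this shape, so deg p = 2.
Then, observable constraints: it misses every integer gridline on the z-axis; among the integer gridlines, it crosses the x-axis at x ∈ {-1, 1}.
Finally, assembling these constraints gives the stated polynomial.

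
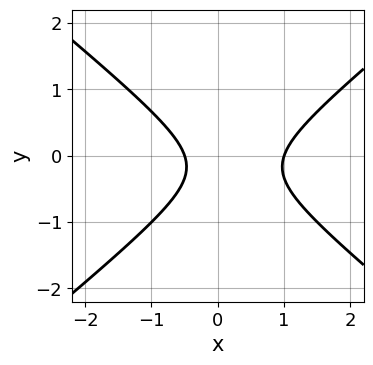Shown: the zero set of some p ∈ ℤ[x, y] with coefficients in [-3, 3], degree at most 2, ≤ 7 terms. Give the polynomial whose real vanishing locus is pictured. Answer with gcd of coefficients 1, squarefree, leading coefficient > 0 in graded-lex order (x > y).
Degree: the shape is more complex than any degree-1 curve, so deg p = 2.
From the axis intercepts and sections: it crosses the x-axis at the gridline x = 1; no y-intercept at any integer in the box.
Matching integer coefficients to the picture gives p.

2*x^2 - 3*y^2 - x - y - 1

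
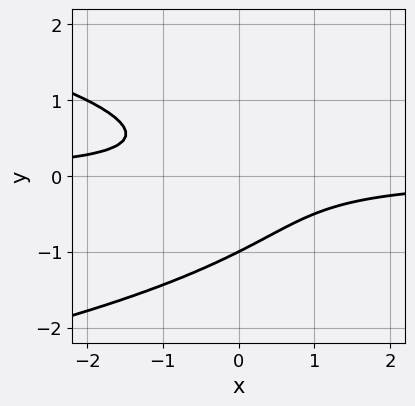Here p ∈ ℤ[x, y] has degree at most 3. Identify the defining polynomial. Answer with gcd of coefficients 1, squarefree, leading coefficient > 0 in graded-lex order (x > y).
2*y^3 + 2*x*y + y^2 + 1

The degree is 3 — no degree-2 curve has this shape.
Reading off the gridlines: the curve avoids every integer x-axis point in the box; it meets the y-axis at y = -1 (among the integer gridlines).
Assembling these constraints gives the stated polynomial.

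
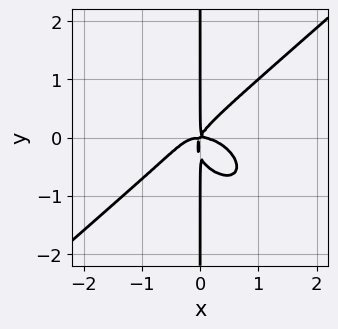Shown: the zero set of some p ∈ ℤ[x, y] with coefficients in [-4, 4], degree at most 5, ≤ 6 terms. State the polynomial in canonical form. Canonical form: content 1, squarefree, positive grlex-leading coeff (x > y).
(a) Degree: the shape is more complex than any degree-3 curve, so deg p = 4.
(b) Reading off the gridlines: every point of the y-axis in the box is on the curve.
(c) Putting this together gives p.

2*x^4 - 3*x*y^3 + 2*x^2*y - x*y^2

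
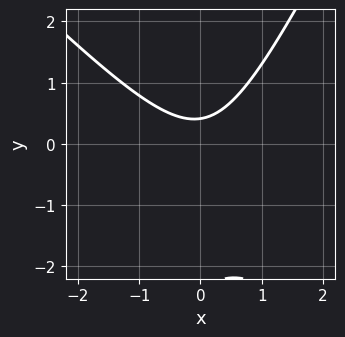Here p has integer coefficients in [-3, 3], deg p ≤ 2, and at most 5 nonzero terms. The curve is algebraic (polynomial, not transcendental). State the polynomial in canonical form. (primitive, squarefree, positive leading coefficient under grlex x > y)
2*x^2 + x*y - y^2 - 2*y + 1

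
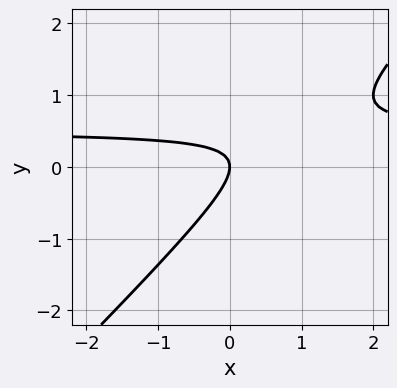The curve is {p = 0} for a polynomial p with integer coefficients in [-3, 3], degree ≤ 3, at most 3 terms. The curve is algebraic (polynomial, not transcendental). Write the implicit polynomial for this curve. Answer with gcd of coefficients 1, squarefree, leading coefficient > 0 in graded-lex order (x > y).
2*x*y - 2*y^2 - x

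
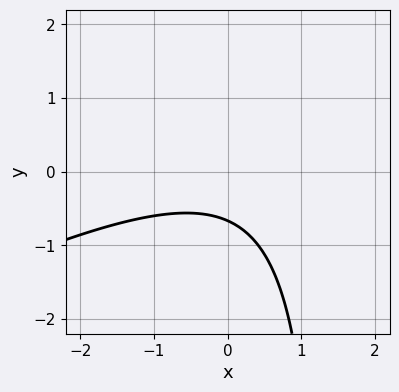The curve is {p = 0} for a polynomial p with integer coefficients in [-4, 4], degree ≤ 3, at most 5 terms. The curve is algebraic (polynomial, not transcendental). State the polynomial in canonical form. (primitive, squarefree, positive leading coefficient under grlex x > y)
deg p = 2. The shape is more complex than any degree-1 curve.
Against the integer gridlines: it misses every integer gridline on the x-axis.
Assembling these constraints gives the stated polynomial.

x^2 - 2*x*y + 3*y + 2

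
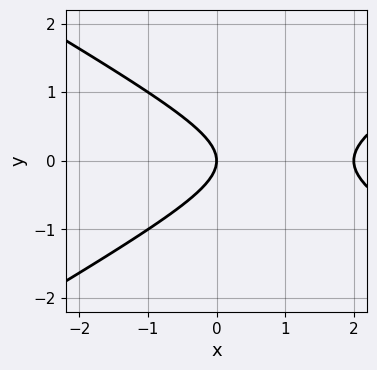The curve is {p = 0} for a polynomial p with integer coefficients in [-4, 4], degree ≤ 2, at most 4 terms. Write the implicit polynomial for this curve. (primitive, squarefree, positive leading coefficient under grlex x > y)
x^2 - 3*y^2 - 2*x

1. The degree is 2 — no degree-1 curve has this shape.
2. Symmetries: the y ↦ −y reflection is a symmetry, so y appears only in even powers.
3. Observable constraints: among the integer gridlines, it crosses the x-axis at x ∈ {0, 2}; one y-axis crossing is at y = 0.
4. The integer polynomial consistent with all of this is the stated p.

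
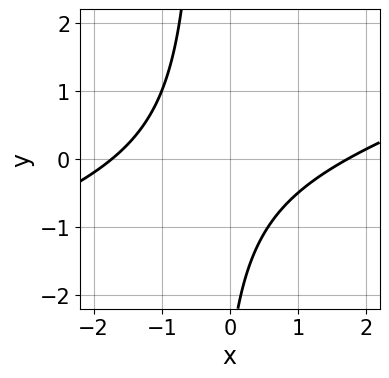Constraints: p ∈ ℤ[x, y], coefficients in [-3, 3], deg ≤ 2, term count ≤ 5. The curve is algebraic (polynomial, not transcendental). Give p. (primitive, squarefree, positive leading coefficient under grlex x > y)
x^2 - 3*x*y - y - 3

First, deg p = 2.
Next, from the visible intercepts: no y-intercept at any integer in the box.
Finally, putting this together gives p.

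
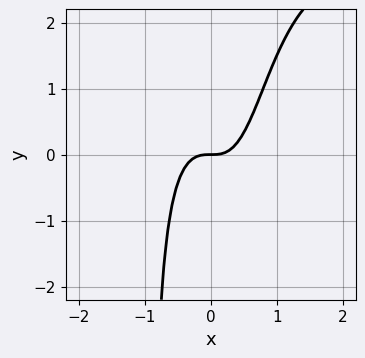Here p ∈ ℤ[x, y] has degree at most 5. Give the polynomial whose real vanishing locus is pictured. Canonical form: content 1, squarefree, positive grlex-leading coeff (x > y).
x^3*y - 3*x^3 + y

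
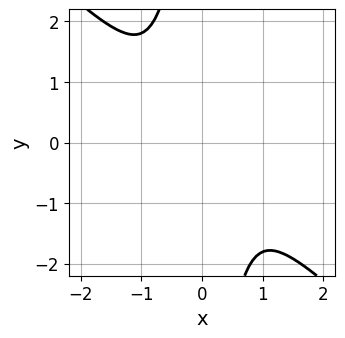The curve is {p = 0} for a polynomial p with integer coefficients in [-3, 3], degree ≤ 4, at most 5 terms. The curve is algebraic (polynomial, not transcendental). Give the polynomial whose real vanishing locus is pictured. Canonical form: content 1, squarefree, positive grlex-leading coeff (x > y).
First, deg p = 4.
Finally, matching integer coefficients to the picture gives p.

2*x^4 + 2*x*y^3 + 3*y^2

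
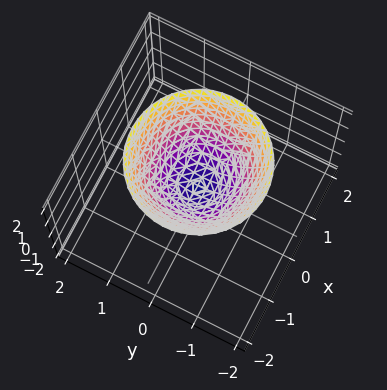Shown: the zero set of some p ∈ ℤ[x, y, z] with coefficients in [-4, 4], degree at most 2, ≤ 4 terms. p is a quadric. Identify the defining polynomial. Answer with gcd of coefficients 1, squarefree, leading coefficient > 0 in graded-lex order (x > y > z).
x^2 + y^2 - z

First, degree: a single bowl opening along one axis; a quadric, so deg p = 2.
Then, symmetries: the z-axis is an axis of rotation, so x and y enter only as x² + y².
Then, checking where it meets the axes: one y-axis crossing is at y = 0; a circular section at z = 1 has radius exactly 1; it meets the x-axis at x = 0 (among the integer gridlines); it crosses the z-axis at the gridline z = 0.
Finally, putting this together gives p.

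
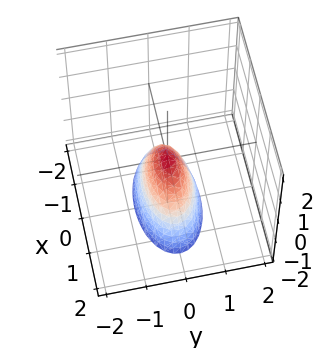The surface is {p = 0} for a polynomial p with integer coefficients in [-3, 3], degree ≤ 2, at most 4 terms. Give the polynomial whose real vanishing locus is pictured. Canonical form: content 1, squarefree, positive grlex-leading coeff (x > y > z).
First, the degree is 2 — a paraboloid; a quadric.
Next, symmetries: it's symmetric under x → −x, forcing even powers of x; mirror symmetry y ↦ −y ⇒ only even powers of y.
Then, from the axis intercepts and sections: it meets the y-axis at y = 0 (among the integer gridlines); one z-axis crossing is at z = 0; it crosses the x-axis at the gridline x = 0.
Finally, putting this together gives p.

x^2 + 3*y^2 + z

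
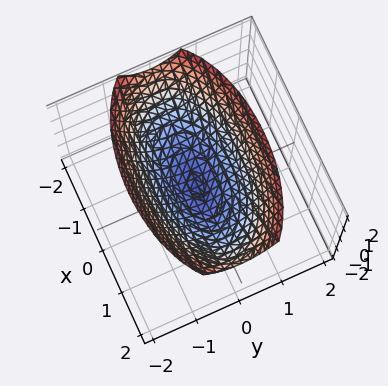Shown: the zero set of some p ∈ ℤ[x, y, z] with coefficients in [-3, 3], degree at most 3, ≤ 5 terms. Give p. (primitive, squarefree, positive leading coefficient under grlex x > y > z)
1. Degree: a paraboloid; a quadric, so deg p = 2.
2. Symmetries: it's symmetric under y → −y, forcing even powers of y; it's symmetric under x → −x, forcing even powers of x.
3. From the axis intercepts and sections: it meets the z-axis at z = 0 (among the integer gridlines); it crosses the x-axis at the gridline x = 0.
4. Solving for integer coefficients yields p as stated.

x^2 + 3*y^2 - 3*z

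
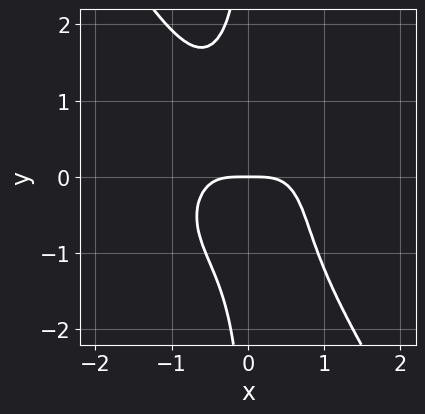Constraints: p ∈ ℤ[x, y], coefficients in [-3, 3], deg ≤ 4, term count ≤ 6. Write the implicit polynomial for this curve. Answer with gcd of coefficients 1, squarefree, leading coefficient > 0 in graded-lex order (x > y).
First, deg p = 4. No degree-3 curve has this shape.
Next, against the integer gridlines: it crosses the x-axis at the gridline x = 0; one y-axis crossing is at y = 0.
Finally, these observations pin down the coefficients.

3*x^4 + 2*x^2*y^2 + 2*x*y^3 + 2*y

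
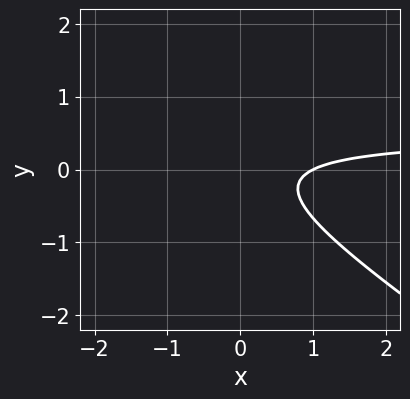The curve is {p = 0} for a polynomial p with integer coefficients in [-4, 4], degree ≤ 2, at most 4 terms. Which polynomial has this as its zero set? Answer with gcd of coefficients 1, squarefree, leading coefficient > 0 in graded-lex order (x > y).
2*x*y + 3*y^2 - x + 1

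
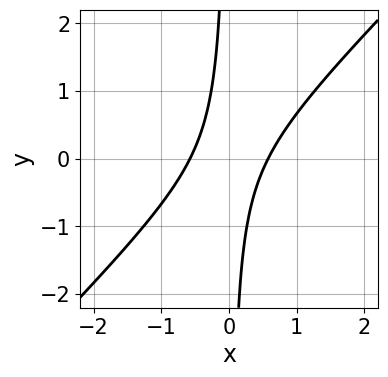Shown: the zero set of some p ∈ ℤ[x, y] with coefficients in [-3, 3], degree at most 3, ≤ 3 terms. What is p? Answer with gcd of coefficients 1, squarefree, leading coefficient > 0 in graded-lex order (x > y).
3*x^2 - 3*x*y - 1

The degree is 2 — a generic line meets the curve in up to 2 points.
Reading off the gridlines: the curve avoids every integer y-axis point in the box.
Together with the visible shape, these determine p as stated.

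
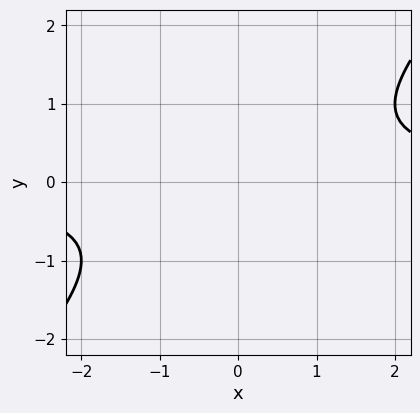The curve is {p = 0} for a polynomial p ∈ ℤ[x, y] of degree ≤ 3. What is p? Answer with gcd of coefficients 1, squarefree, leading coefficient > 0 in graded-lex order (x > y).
deg p = 2. No degree-1 curve has this shape.
From the axis intercepts and sections: it misses every integer gridline on the y-axis; it misses every integer gridline on the x-axis.
The integer polynomial consistent with all of this is the stated p.

x*y - y^2 - 1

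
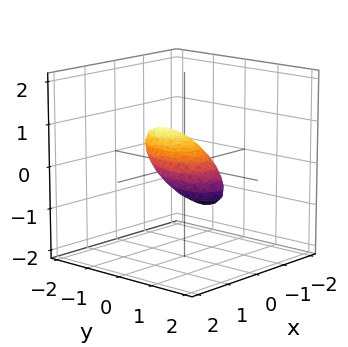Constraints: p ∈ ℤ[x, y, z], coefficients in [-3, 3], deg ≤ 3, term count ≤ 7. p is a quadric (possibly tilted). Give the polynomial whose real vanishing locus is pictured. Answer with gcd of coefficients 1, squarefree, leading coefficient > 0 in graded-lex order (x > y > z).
2*x^2 - x*y + y^2 + 2*y*z + 3*z^2 - 1

(a) The degree is 2 — no degree-1 surface has this shape.
(b) Reading off the gridlines: the y-axis gridline crossings are at y ∈ {-1, 1}.
(c) Fitting integer coefficients to these (and the overall shape) gives p.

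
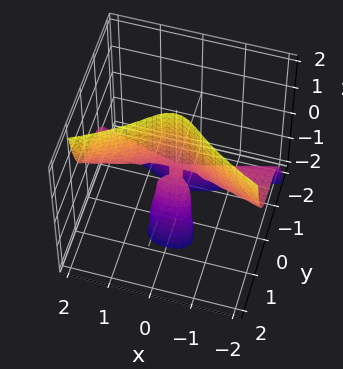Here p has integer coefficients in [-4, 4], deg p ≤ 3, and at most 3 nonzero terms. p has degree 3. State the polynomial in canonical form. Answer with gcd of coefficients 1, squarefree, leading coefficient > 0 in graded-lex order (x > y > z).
x^2*z - 3*y^3 - y*z

First, deg p = 3.
Then, checking where it meets the axes: one y-axis crossing is at y = 0; every point of the z-axis in the box is on the surface.
Finally, matching integer coefficients to the picture gives p.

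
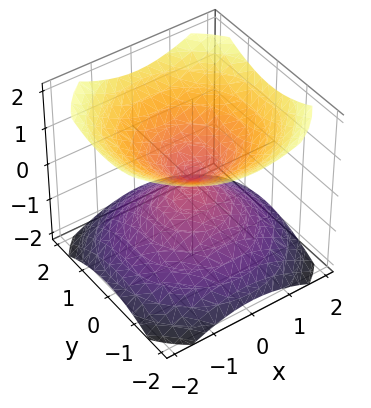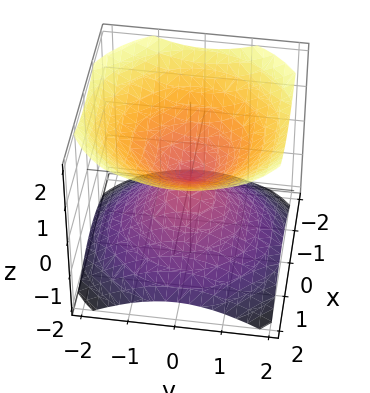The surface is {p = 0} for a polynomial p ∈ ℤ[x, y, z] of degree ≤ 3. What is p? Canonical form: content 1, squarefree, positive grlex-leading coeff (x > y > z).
2*x^2 + 2*y^2 - 3*z^2

I count 2 distinct pieces. They look like related sheets of one shape, so recover p as a whole.
The degree is 2 — a double cone through the origin; a quadric.
Symmetries: the z ↦ −z reflection is a symmetry, so z appears only in even powers; the z-axis is an axis of rotation, so x and y enter only as x² + y².
From the visible intercepts: it crosses the x-axis at the gridline x = 0; a circular section at z = 1 has radius between 1 and 2; it crosses the z-axis at the gridline z = 0.
Assembling these constraints gives the stated polynomial.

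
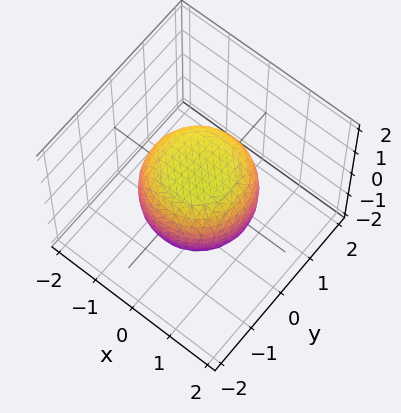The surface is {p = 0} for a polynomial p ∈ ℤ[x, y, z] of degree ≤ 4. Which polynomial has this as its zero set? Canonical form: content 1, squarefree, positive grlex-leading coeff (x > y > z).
2*x^4 + 4*x^2*y^2 + 2*y^4 - x^2 - y^2 + 3*z^2 - 3

deg p = 4.
Symmetries: the surface is invariant under rotation about z: p = q(x² + y², z).
From the axis intercepts and sections: a circular section at z = 0 has radius between 1 and 2; among the integer gridlines, it crosses the z-axis at z ∈ {-1, 1}.
Fitting integer coefficients to these (and the overall shape) gives p.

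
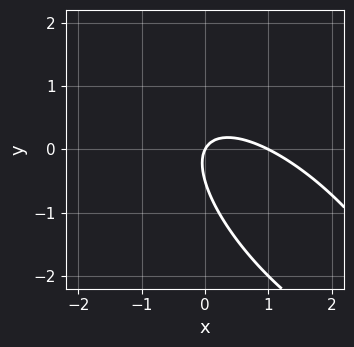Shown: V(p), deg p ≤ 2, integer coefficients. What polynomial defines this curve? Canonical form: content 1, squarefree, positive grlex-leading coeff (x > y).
1. Degree: the shape is more complex than any degree-1 curve, so deg p = 2.
2. From the visible intercepts: it meets the y-axis at y = 0 (among the integer gridlines); among the integer gridlines, it crosses the x-axis at x ∈ {0, 1}.
3. These observations pin down the coefficients.

2*x^2 + 3*x*y + 2*y^2 - 2*x + y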